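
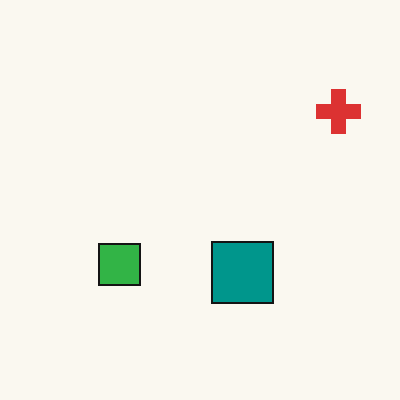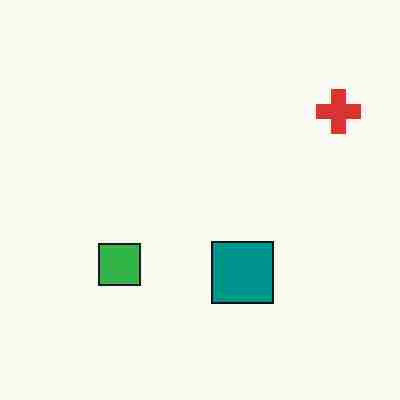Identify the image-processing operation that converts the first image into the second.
The image was degraded with heavy JPEG compression.

Blocky 8×8 compression artifacts appear around shape edges and the flat background shows ringing — characteristic JPEG degradation.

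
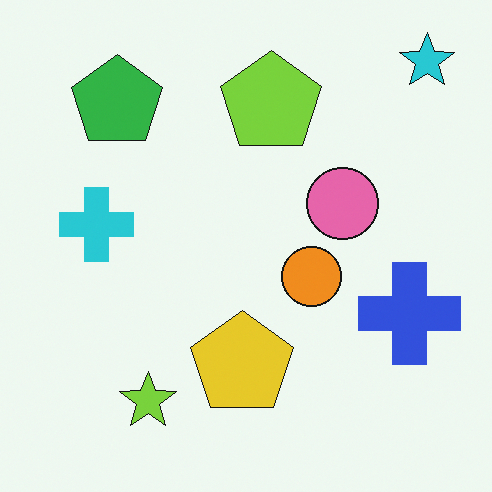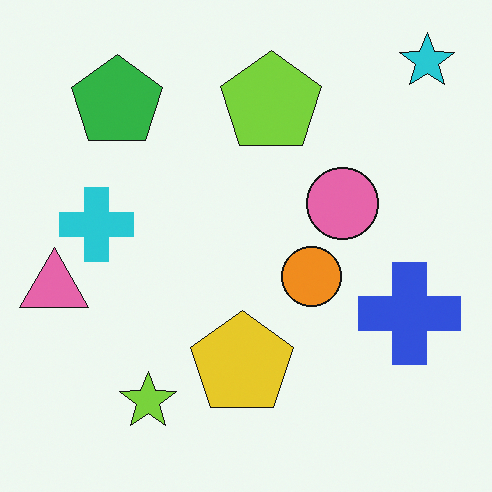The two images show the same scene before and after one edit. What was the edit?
The transformation is: overlaid with an additional pink triangle.

A pink triangle appears in the second image that is absent from the first.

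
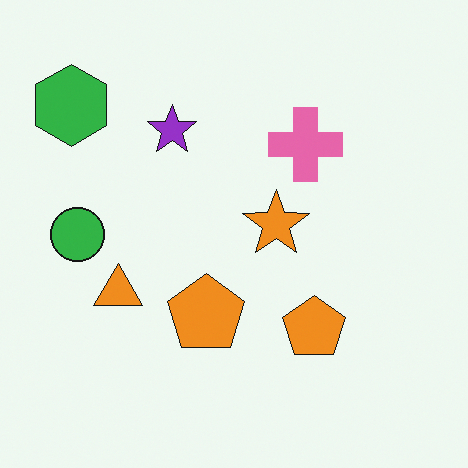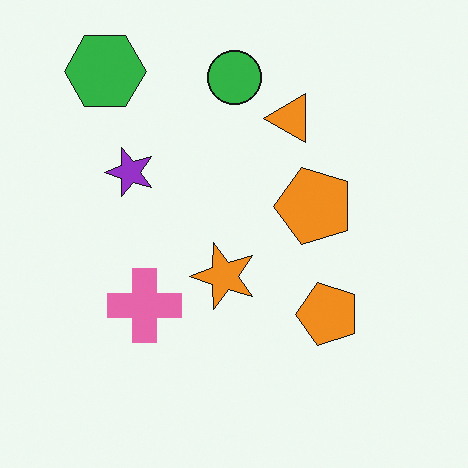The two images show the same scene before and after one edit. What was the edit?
This is the original image transposed (reflected across the top-left ↔ bottom-right diagonal).

Shapes have swapped their row and column positions — what was in the top-right is now in the bottom-left — a diagonal reflection.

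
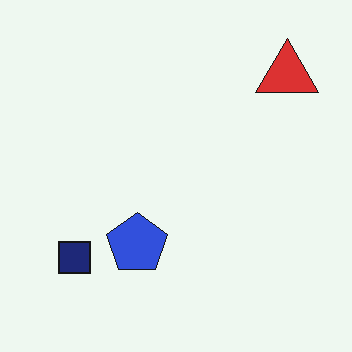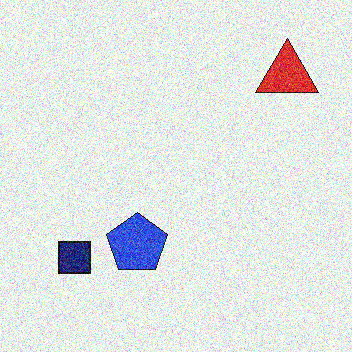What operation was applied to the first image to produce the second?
The transformation is: degraded with heavy additive noise.

Random speckle covers the whole image, including the flat background.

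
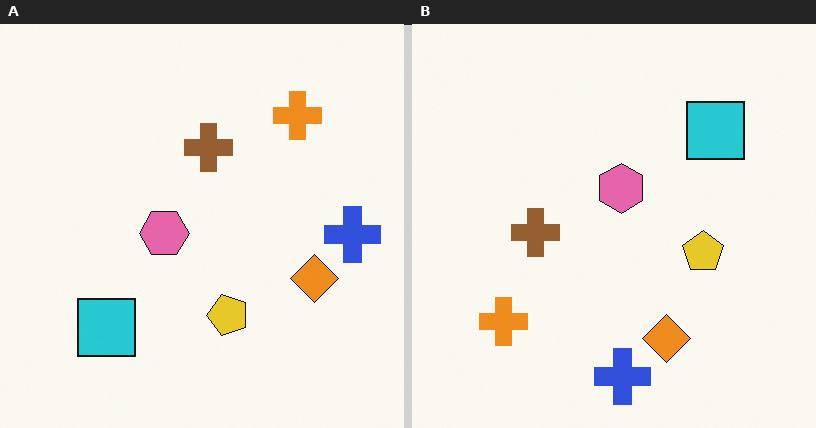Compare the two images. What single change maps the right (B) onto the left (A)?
The image was transposed (reflected across the top-left ↔ bottom-right diagonal).

Shapes have swapped their row and column positions — what was in the top-right is now in the bottom-left — a diagonal reflection.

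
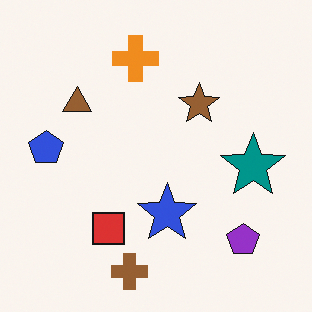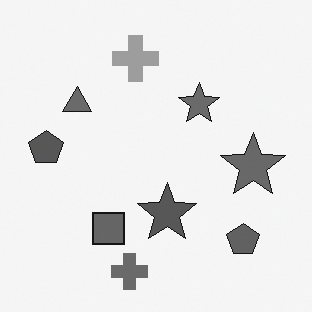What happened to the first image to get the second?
The transformation is: converted to grayscale.

All color is removed — every shape is now a shade of grey.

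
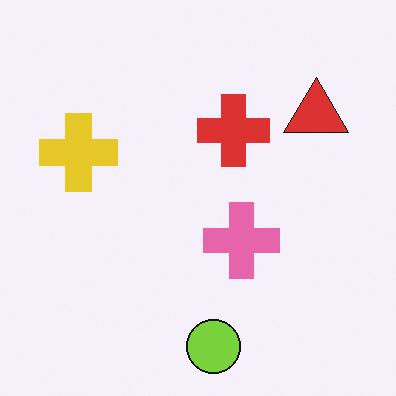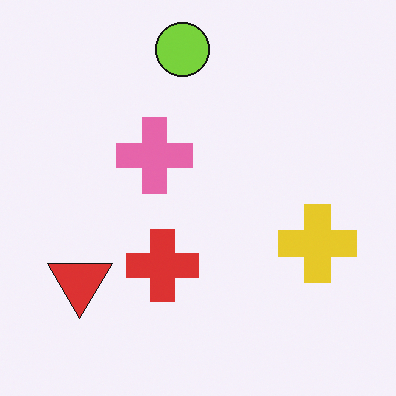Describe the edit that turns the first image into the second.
The second image is the first rotated 180°.

The lime circle sits in the bottom of the first image and the top of the second — consistent with a whole-image 180° rotation.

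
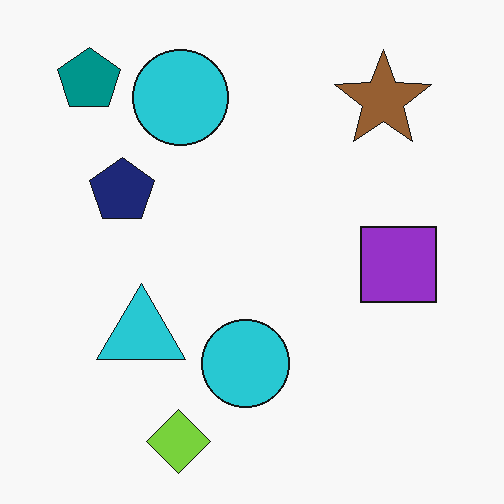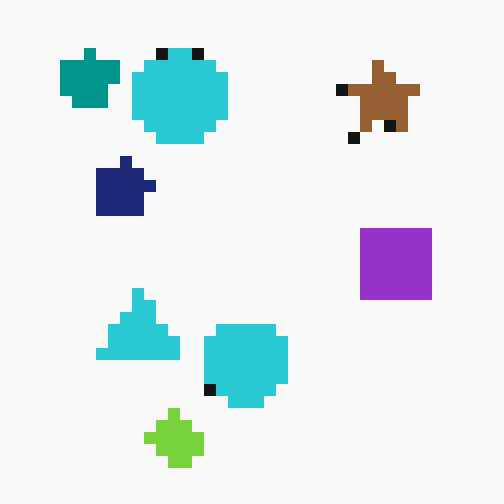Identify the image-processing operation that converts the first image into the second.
Heavily pixelated into large blocks.

Shapes are reduced to large square blocks; fine edges and outlines are lost — a downscale-then-upscale (mosaic) effect.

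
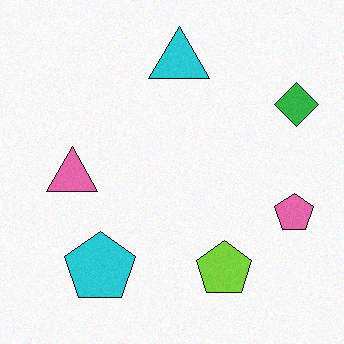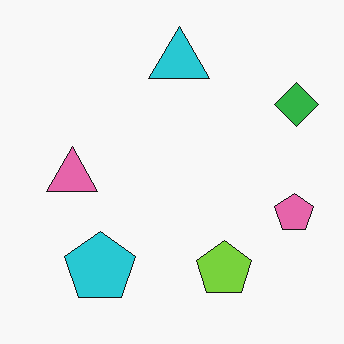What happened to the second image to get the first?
The image was degraded with light additive noise.

Random speckle covers the whole image, including the flat background.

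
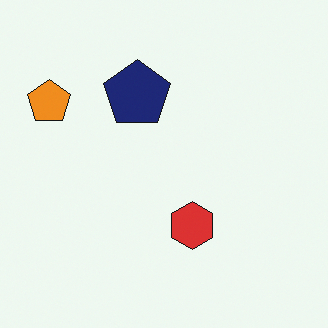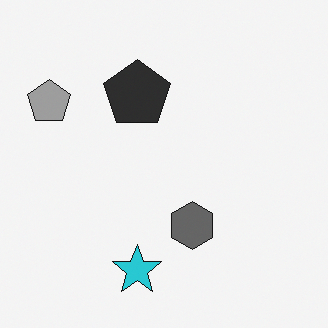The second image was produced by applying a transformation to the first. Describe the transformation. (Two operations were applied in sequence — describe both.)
It was converted to grayscale, then overlaid with an additional cyan star.

All color is removed — every shape is now a shade of grey. A cyan star appears in the second image that is absent from the first.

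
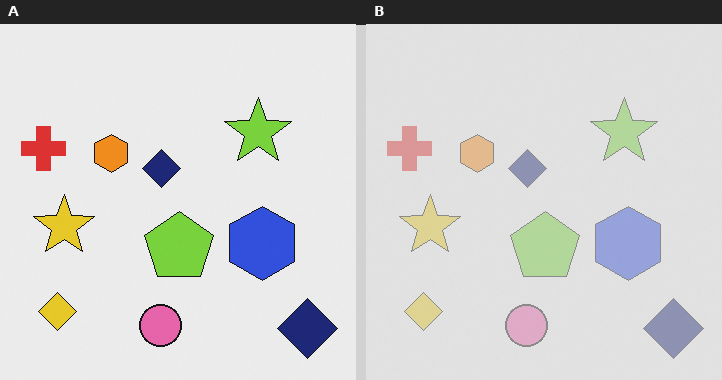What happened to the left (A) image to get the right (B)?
The transformation is: given much lower contrast.

Tones are pushed toward mid-grey across the whole image — a global contrast change.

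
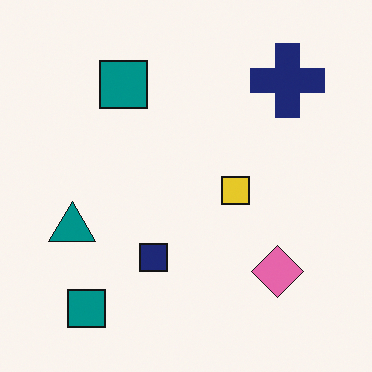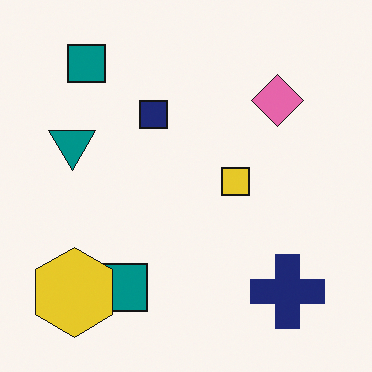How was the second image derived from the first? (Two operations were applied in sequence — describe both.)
The image was flipped vertically (top ↔ bottom), then overlaid with an additional yellow hexagon.

The navy cross is in the top-right of the first image and the bottom-right of the second — shapes on opposite sides of the horizontal midline have swapped in a mirror flip. A yellow hexagon appears in the second image that is absent from the first.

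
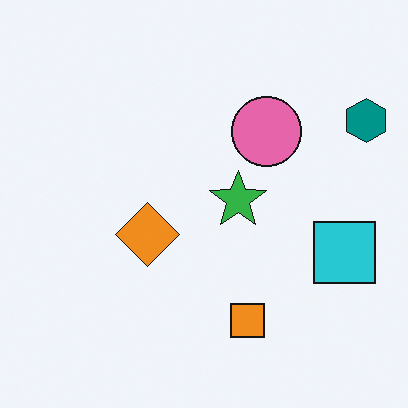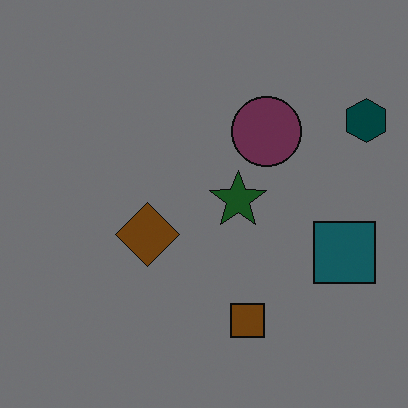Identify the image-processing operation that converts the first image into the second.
It was noticeably darkened.

Every pixel — background and shapes alike — is uniformly darkened.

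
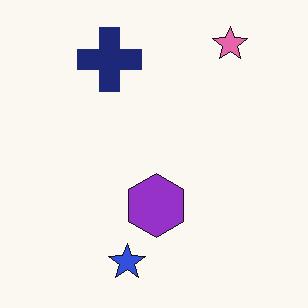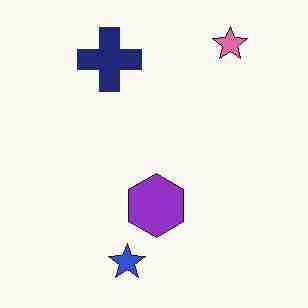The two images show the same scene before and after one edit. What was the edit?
The second image is the first degraded with heavy JPEG compression.

Blocky 8×8 compression artifacts appear around shape edges and the flat background shows ringing — characteristic JPEG degradation.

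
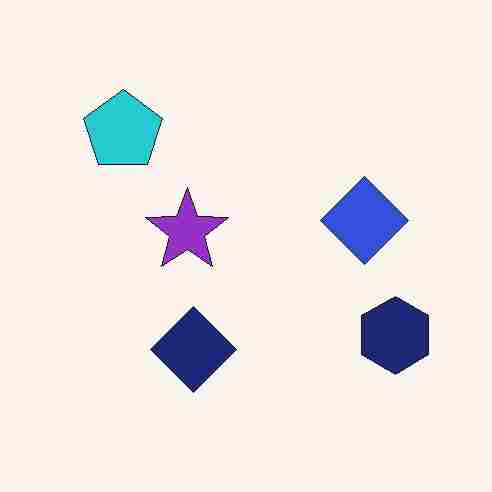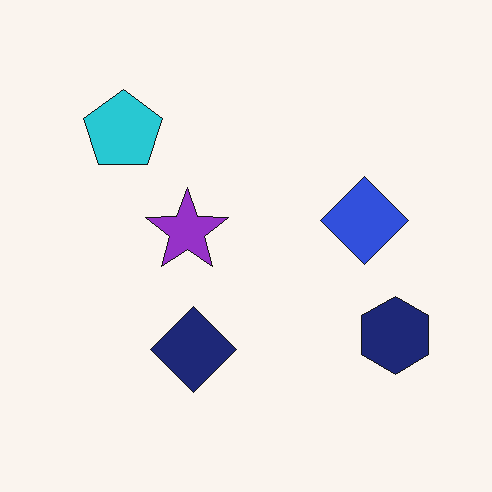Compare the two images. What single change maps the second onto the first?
The transformation is: heavily JPEG-compressed with obvious blocking artifacts.

Blocky 8×8 compression artifacts appear around shape edges and the flat background shows ringing — characteristic JPEG degradation.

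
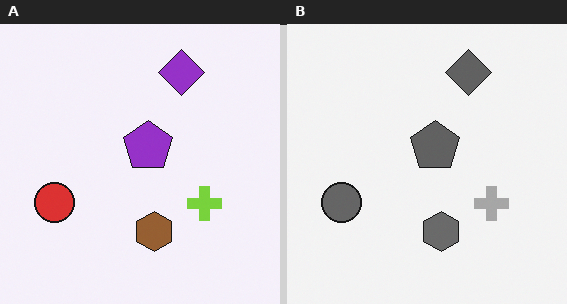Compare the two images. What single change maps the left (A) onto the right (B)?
This is the original image converted to grayscale.

All color is removed — every shape is now a shade of grey.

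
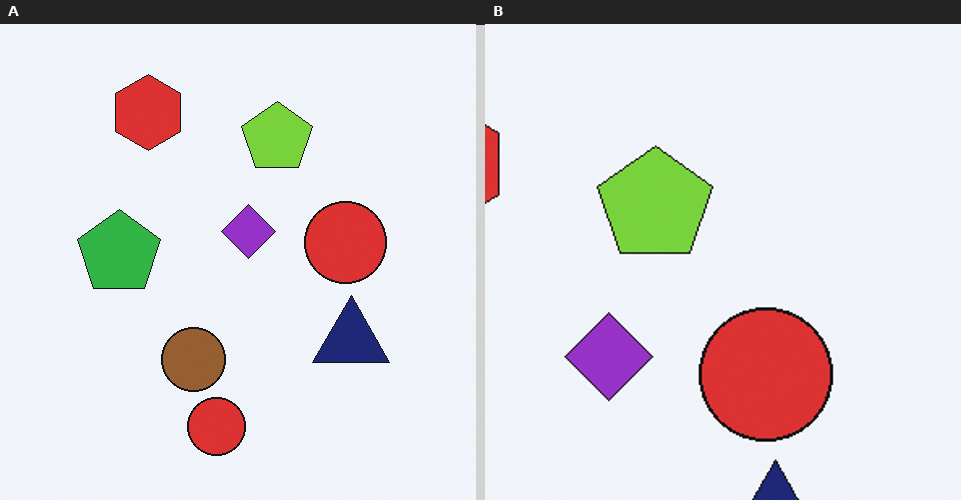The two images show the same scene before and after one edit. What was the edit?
The right (B) image is the left (A) cropped to a noticeably smaller region and rescaled.

The visible shapes are larger and the field of view is narrower; shapes near the original edges may be partly or wholly outside the frame — a crop-and-rescale.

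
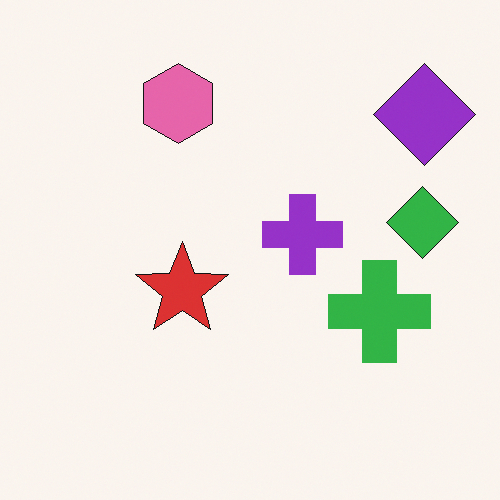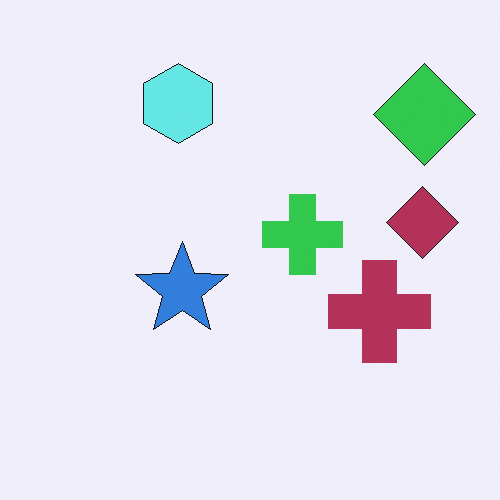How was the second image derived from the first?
This is the original image hue-shifted by a large amount.

Every shape's color has rotated by the same amount around the hue wheel — a uniform hue shift.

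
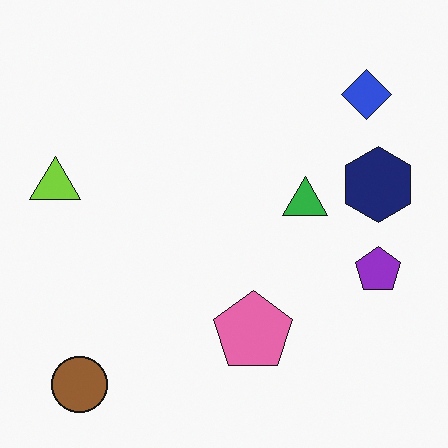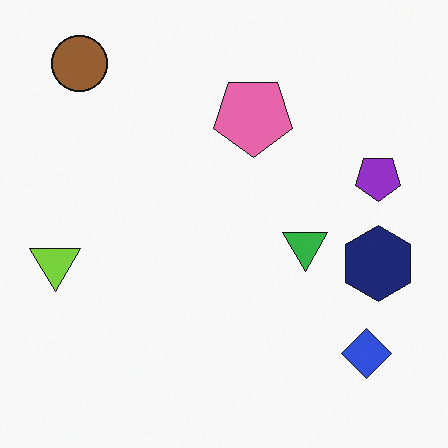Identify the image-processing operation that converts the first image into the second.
The transformation is: flipped vertically (top ↔ bottom).

The brown circle is in the bottom-left of the first image and the top-left of the second — shapes on opposite sides of the horizontal midline have swapped in a mirror flip.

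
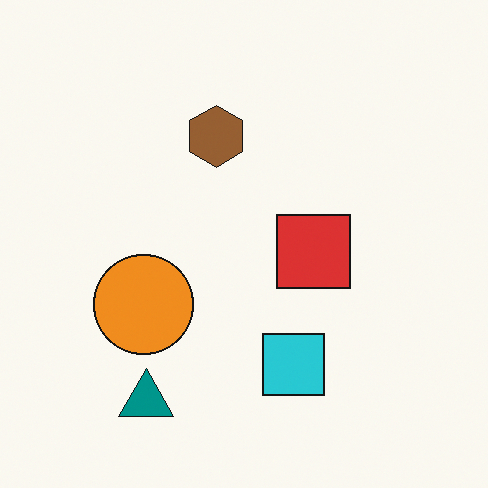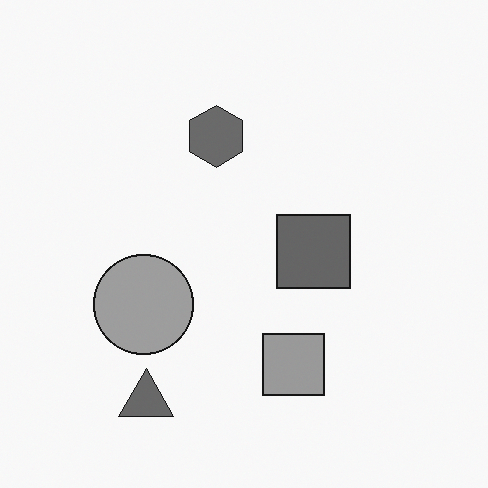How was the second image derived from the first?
It was converted to grayscale.

All color is removed — every shape is now a shade of grey.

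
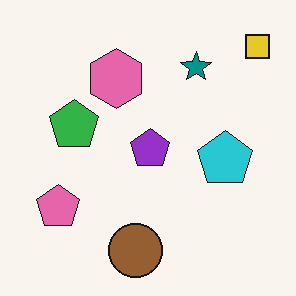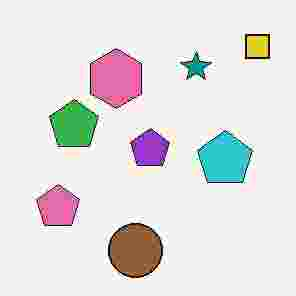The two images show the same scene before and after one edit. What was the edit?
The transformation is: heavily JPEG-compressed with obvious blocking artifacts.

Blocky 8×8 compression artifacts appear around shape edges and the flat background shows ringing — characteristic JPEG degradation.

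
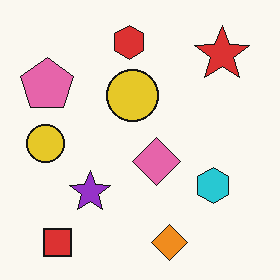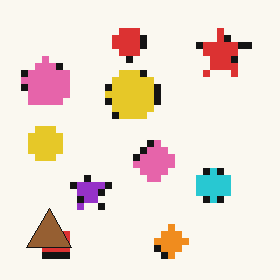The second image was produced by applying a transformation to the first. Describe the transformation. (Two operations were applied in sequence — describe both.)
This is the original image pixelated into visible square blocks, then overlaid with an additional brown triangle.

Shapes are reduced to large square blocks; fine edges and outlines are lost — a downscale-then-upscale (mosaic) effect. A brown triangle appears in the second image that is absent from the first.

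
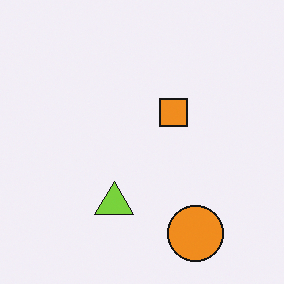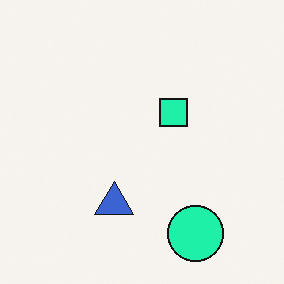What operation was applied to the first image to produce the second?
This is the original image hue-shifted through roughly a third of the color wheel.

Every shape's color has rotated by the same amount around the hue wheel — a uniform hue shift.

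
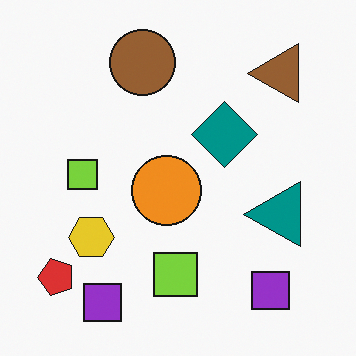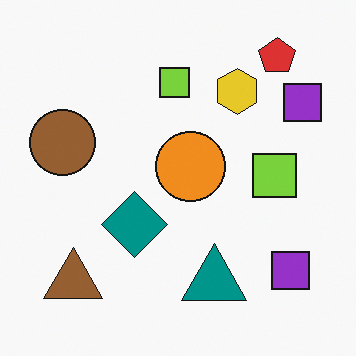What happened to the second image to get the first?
The image was transposed (reflected across the top-left ↔ bottom-right diagonal).

Shapes have swapped their row and column positions — what was in the top-right is now in the bottom-left — a diagonal reflection.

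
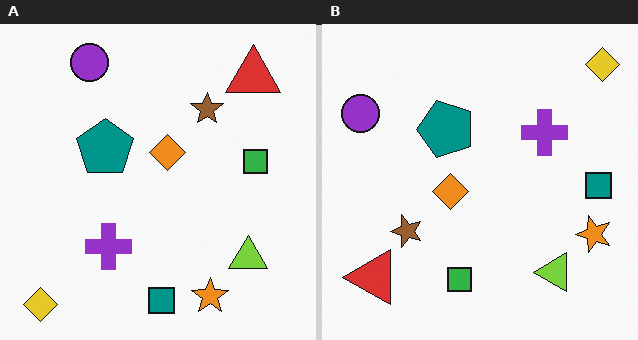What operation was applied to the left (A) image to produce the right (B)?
This is the original image transposed (reflected across the top-left ↔ bottom-right diagonal).

Shapes have swapped their row and column positions — what was in the top-right is now in the bottom-left — a diagonal reflection.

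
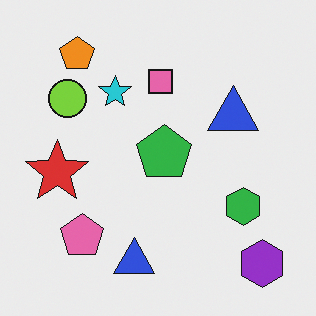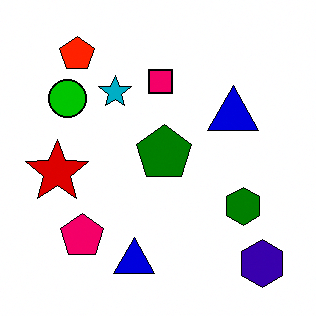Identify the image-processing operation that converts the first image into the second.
The second image is the first given much higher contrast.

Tones are pushed away from mid-grey across the whole image — a global contrast change.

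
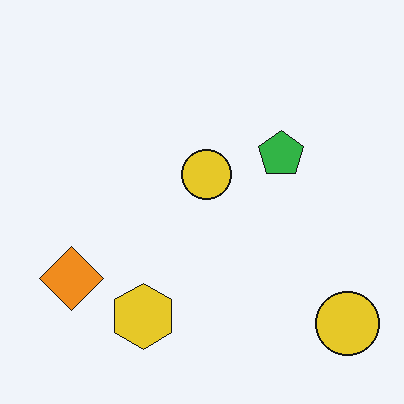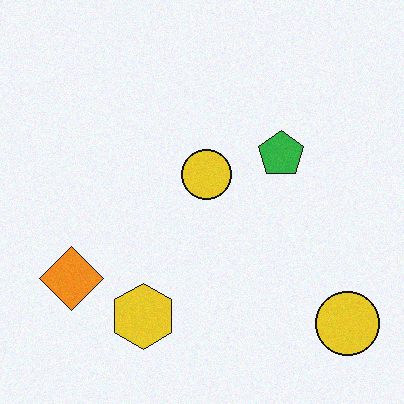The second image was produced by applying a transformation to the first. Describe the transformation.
Degraded with subtle gaussian noise.

Random speckle covers the whole image, including the flat background.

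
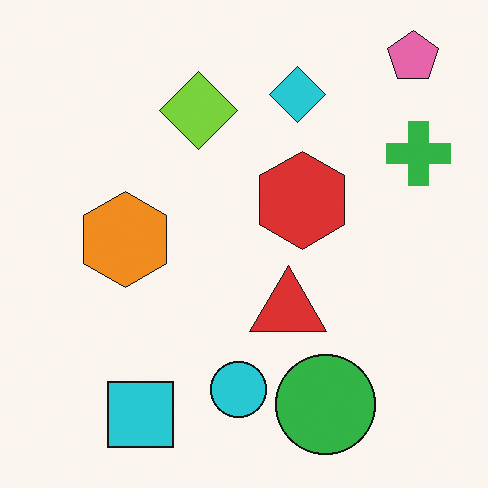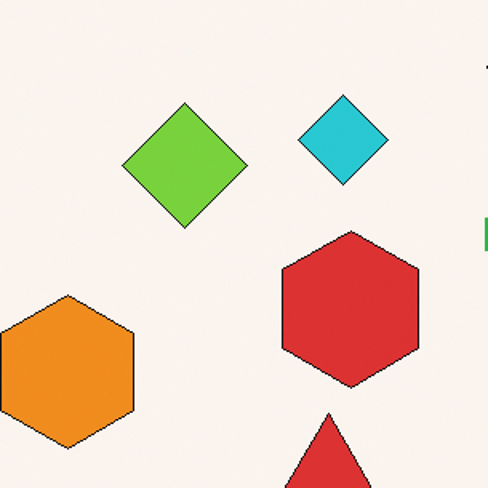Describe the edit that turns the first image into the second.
The transformation is: cropped slightly and scaled back up.

The visible shapes are larger and the field of view is narrower; shapes near the original edges may be partly or wholly outside the frame — a crop-and-rescale.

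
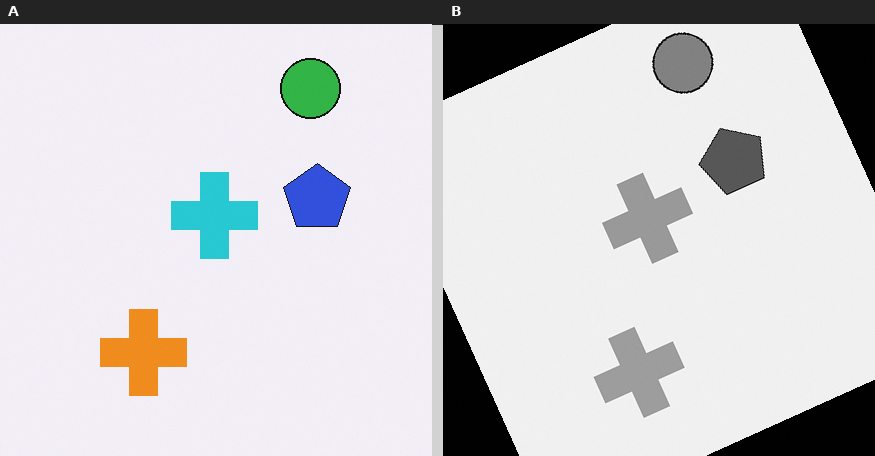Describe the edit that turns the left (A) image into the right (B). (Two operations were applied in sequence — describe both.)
The right (B) image is the left (A) converted to grayscale, then rotated counter-clockwise by a clearly visible amount.

All color is removed — every shape is now a shade of grey. Every shape is tilted by the same angle and the image corners show triangular fill wedges — a whole-image rotation by a non-right angle.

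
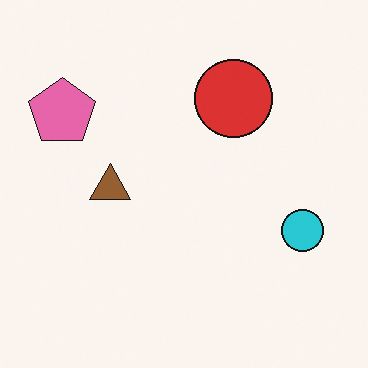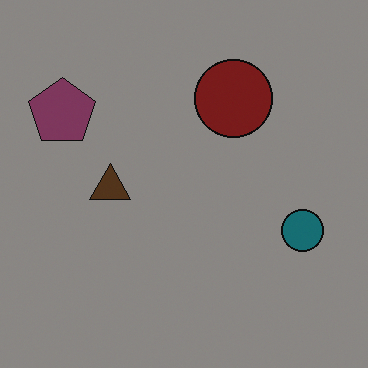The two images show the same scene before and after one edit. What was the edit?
The image was noticeably darkened.

Every pixel — background and shapes alike — is uniformly darkened.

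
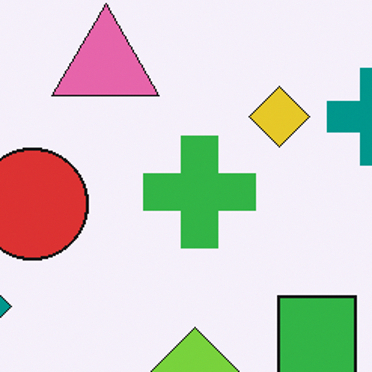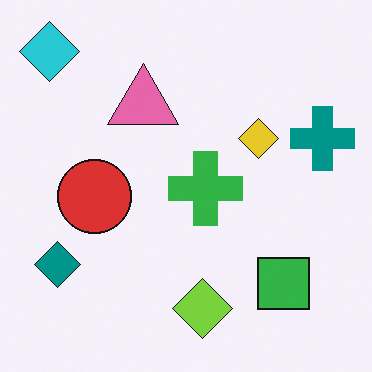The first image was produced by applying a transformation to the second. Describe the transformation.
The first image is the second cropped to a modestly smaller region and rescaled.

The visible shapes are larger and the field of view is narrower; shapes near the original edges may be partly or wholly outside the frame — a crop-and-rescale.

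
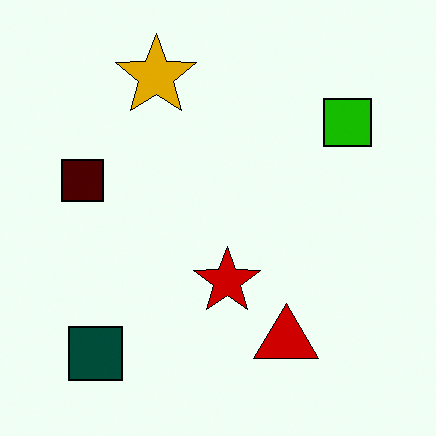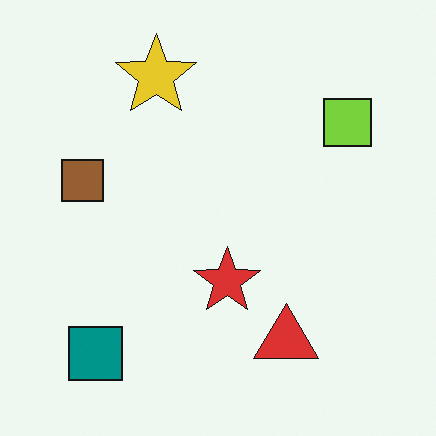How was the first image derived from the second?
The transformation is: given much higher contrast.

Tones are pushed away from mid-grey across the whole image — a global contrast change.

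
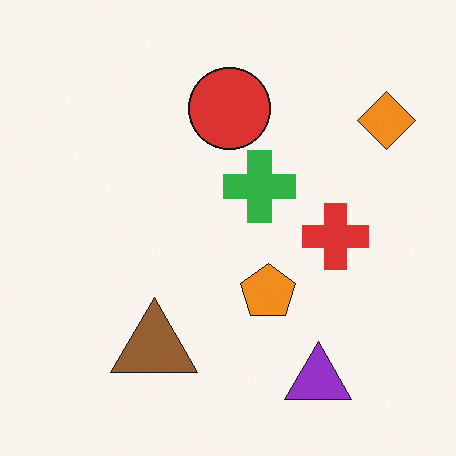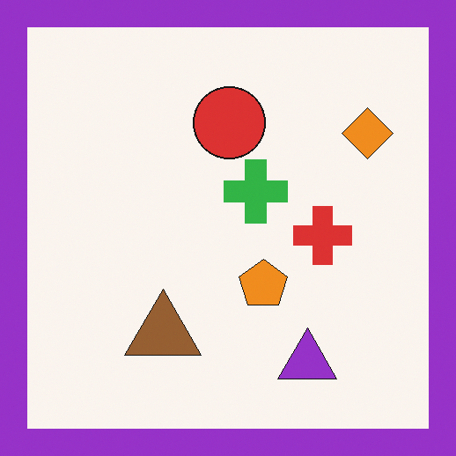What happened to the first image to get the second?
The image was framed with a purple border.

A solid purple frame runs around the edge of the second image, with the content slightly shrunk inside it.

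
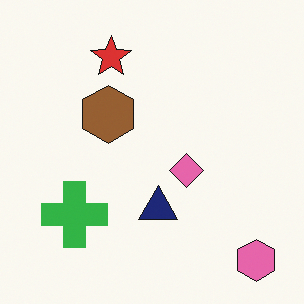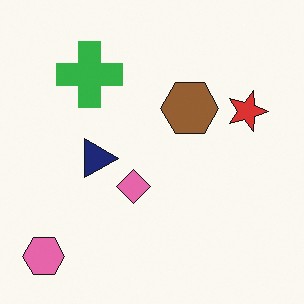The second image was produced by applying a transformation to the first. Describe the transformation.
It was rotated 90° clockwise.

The pink hexagon sits in the bottom-right of the first image and the bottom-left of the second — consistent with a whole-image 90° clockwise rotation.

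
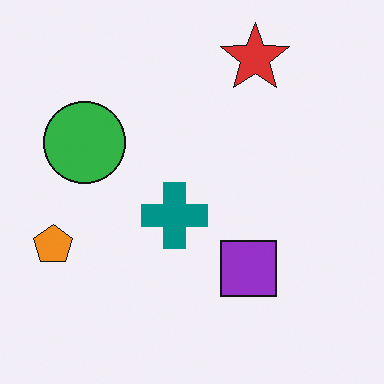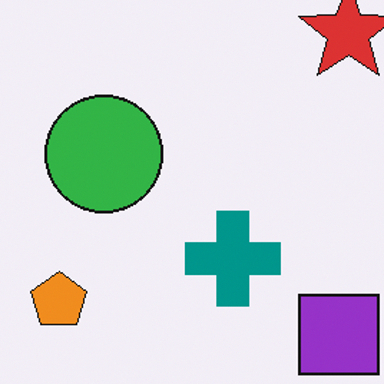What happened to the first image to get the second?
Cropped slightly and scaled back up.

The visible shapes are larger and the field of view is narrower; shapes near the original edges may be partly or wholly outside the frame — a crop-and-rescale.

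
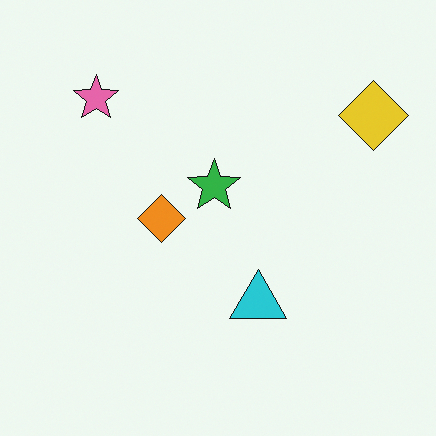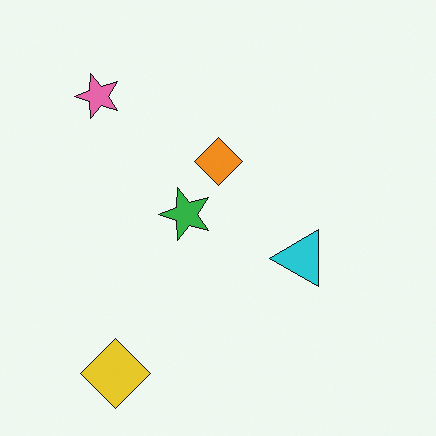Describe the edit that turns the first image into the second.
The image was transposed (reflected across the top-left ↔ bottom-right diagonal).

Shapes have swapped their row and column positions — what was in the top-right is now in the bottom-left — a diagonal reflection.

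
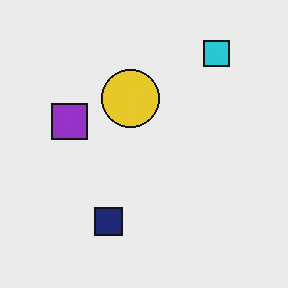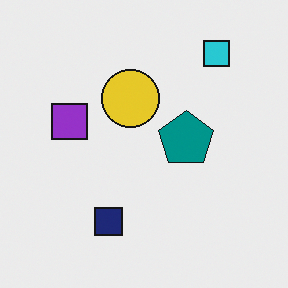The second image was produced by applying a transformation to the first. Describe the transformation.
The image was overlaid with an additional teal pentagon.

A teal pentagon appears in the second image that is absent from the first.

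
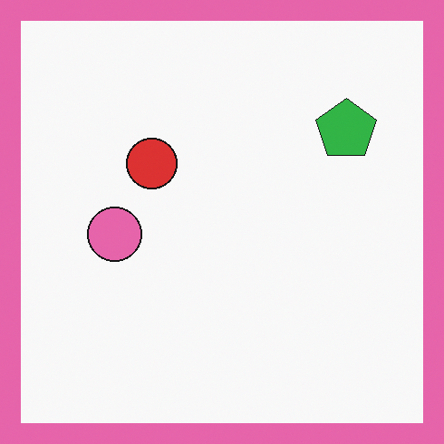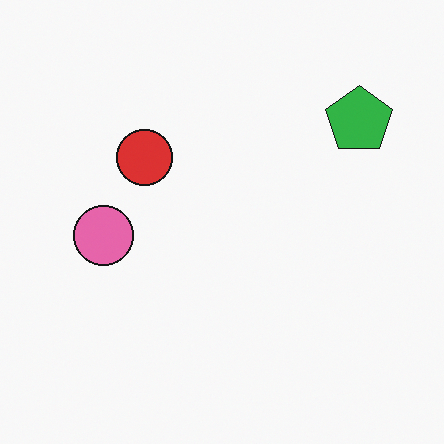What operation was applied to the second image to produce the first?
The image was framed with a pink border.

A solid pink frame runs around the edge of the first image, with the content slightly shrunk inside it.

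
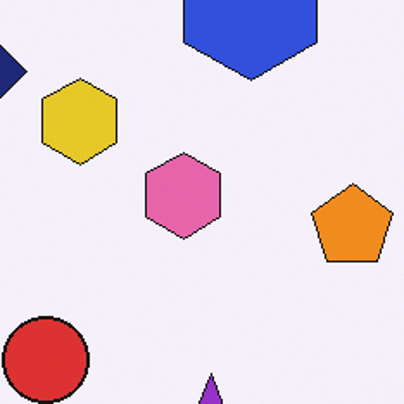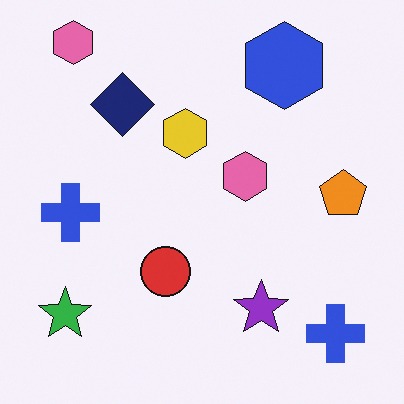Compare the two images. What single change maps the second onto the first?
The transformation is: cropped to a noticeably smaller region and rescaled.

The visible shapes are larger and the field of view is narrower; shapes near the original edges may be partly or wholly outside the frame — a crop-and-rescale.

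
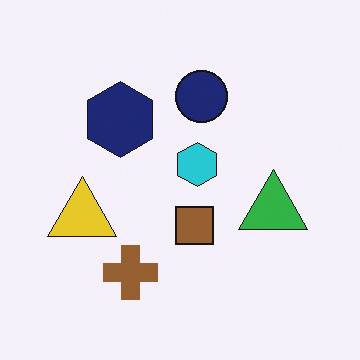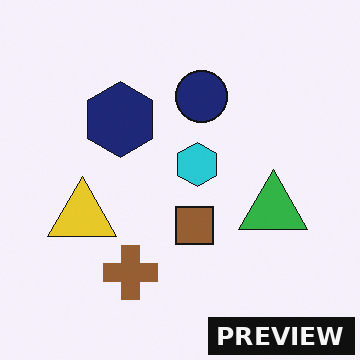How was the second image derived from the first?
This is the original image watermarked with the text "PREVIEW" in the lower-right corner.

A dark label reading "PREVIEW" appears in the lower-right corner.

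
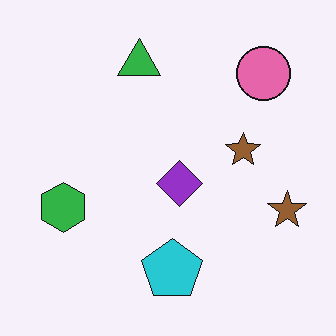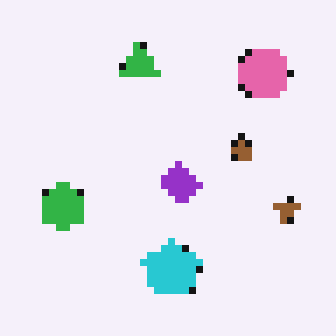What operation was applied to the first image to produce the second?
It was pixelated into visible square blocks.

Shapes are reduced to large square blocks; fine edges and outlines are lost — a downscale-then-upscale (mosaic) effect.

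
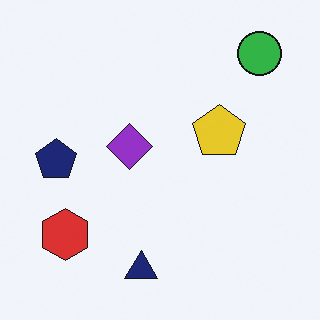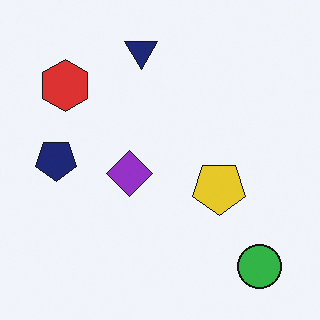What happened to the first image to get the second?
Flipped vertically (top ↔ bottom).

The navy triangle is in the bottom of the first image and the top of the second — shapes on opposite sides of the horizontal midline have swapped in a mirror flip.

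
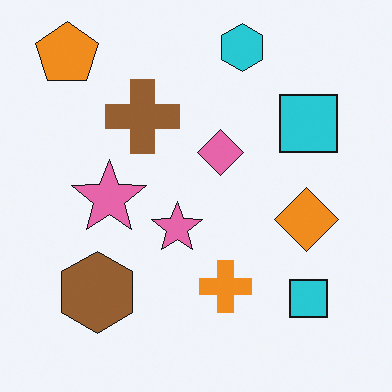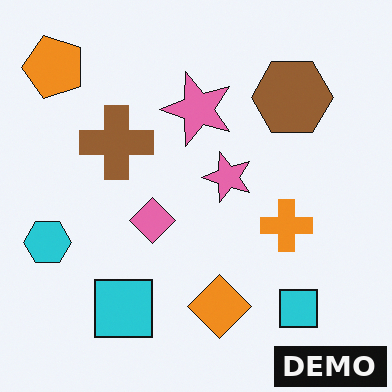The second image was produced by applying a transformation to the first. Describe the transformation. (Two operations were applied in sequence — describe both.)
The second image is the first transposed (reflected across the top-left ↔ bottom-right diagonal), then watermarked with the text "DEMO" in the lower-right corner.

Shapes have swapped their row and column positions — what was in the top-right is now in the bottom-left — a diagonal reflection. A dark label reading "DEMO" appears in the lower-right corner.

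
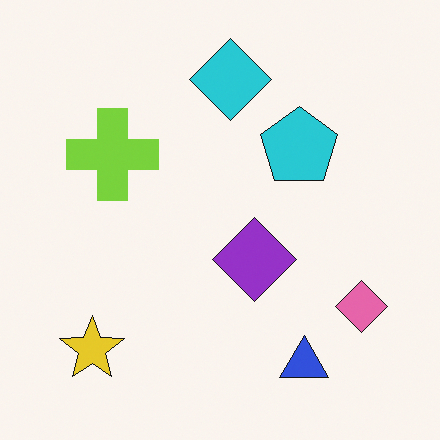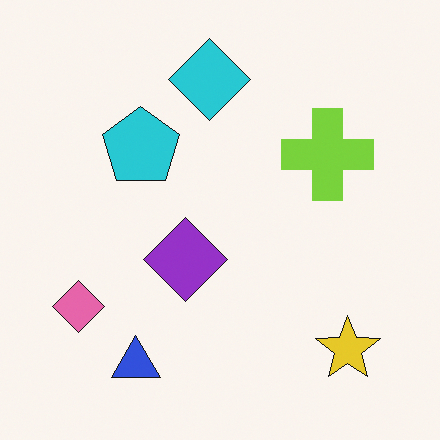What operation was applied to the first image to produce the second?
Flipped horizontally (left ↔ right).

The pink diamond is in the bottom-right of the first image and the bottom-left of the second — shapes on opposite sides of the vertical midline have swapped in a mirror flip.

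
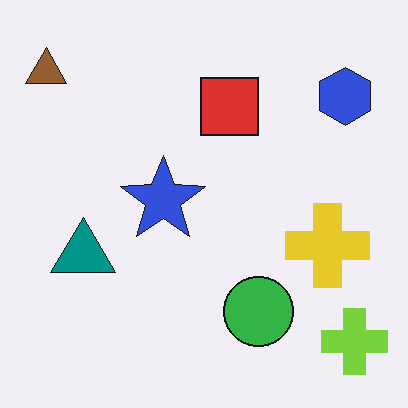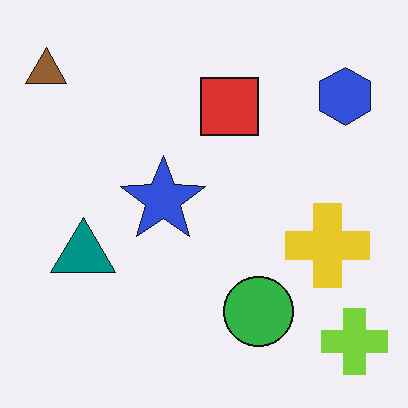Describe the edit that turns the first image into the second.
The second image is the first given moderate JPEG compression.

Blocky 8×8 compression artifacts appear around shape edges and the flat background shows ringing — characteristic JPEG degradation.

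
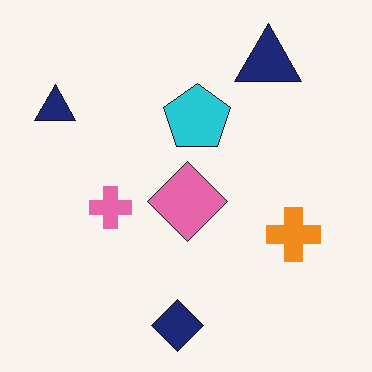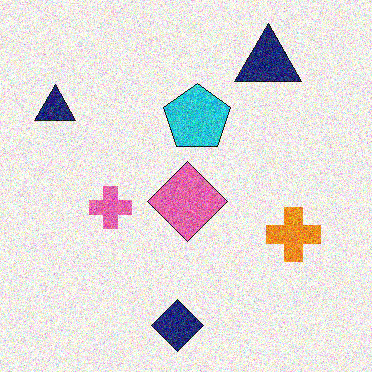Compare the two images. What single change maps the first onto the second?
This is the original image degraded with strong gaussian noise.

Random speckle covers the whole image, including the flat background.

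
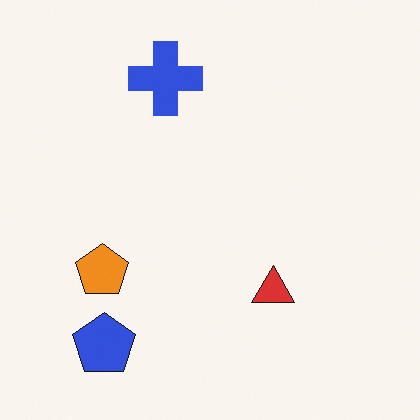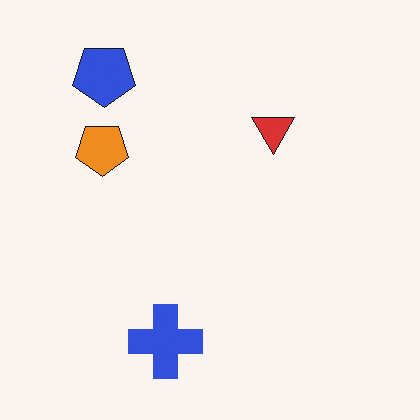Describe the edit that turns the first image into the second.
Flipped vertically (top ↔ bottom).

The blue pentagon is in the bottom-left of the first image and the top-left of the second — shapes on opposite sides of the horizontal midline have swapped in a mirror flip.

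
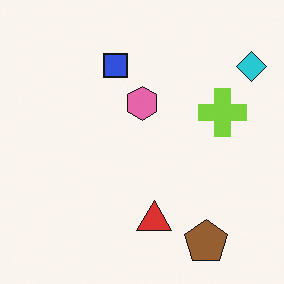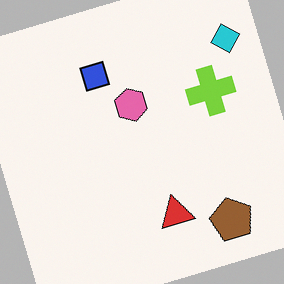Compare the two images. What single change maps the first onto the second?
It was rotated counter-clockwise by a moderate amount.

Every shape is tilted by the same angle and the image corners show triangular fill wedges — a whole-image rotation by a non-right angle.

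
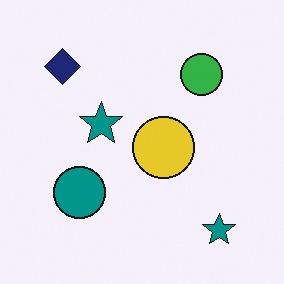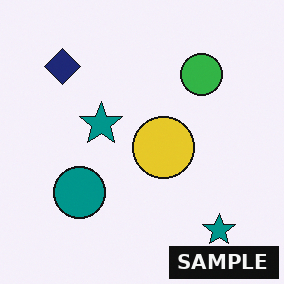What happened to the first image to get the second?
The image was watermarked with the text "SAMPLE" in the lower-right corner.

A dark label reading "SAMPLE" appears in the lower-right corner.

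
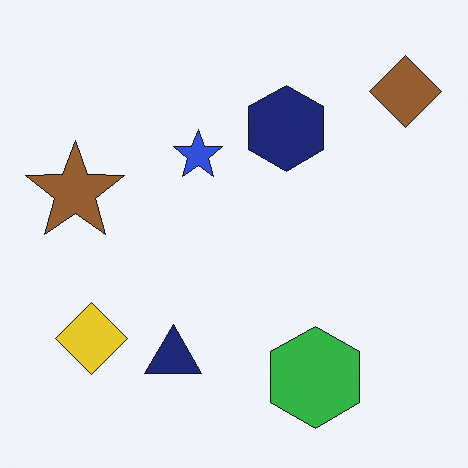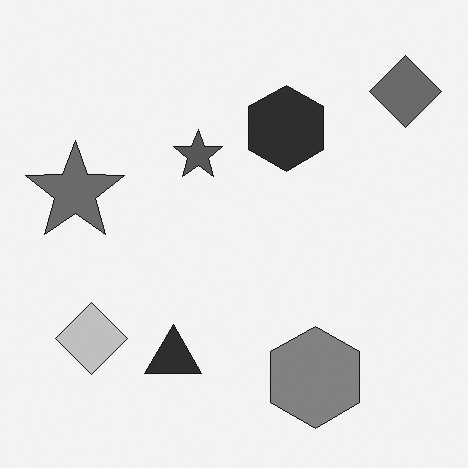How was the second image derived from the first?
Converted to grayscale.

All color is removed — every shape is now a shade of grey.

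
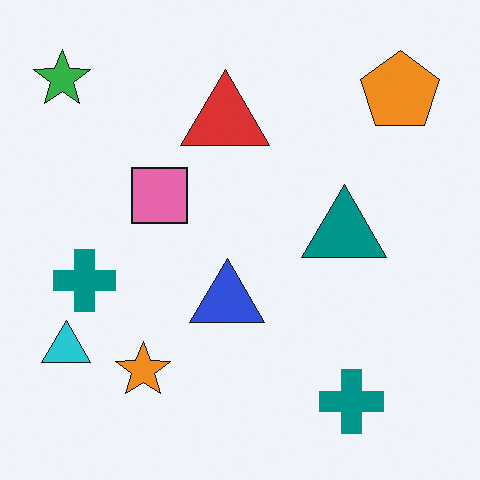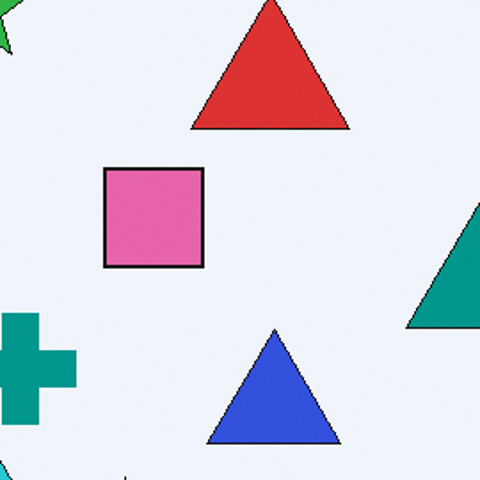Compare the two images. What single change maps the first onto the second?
The image was cropped to a noticeably smaller region and rescaled.

The visible shapes are larger and the field of view is narrower; shapes near the original edges may be partly or wholly outside the frame — a crop-and-rescale.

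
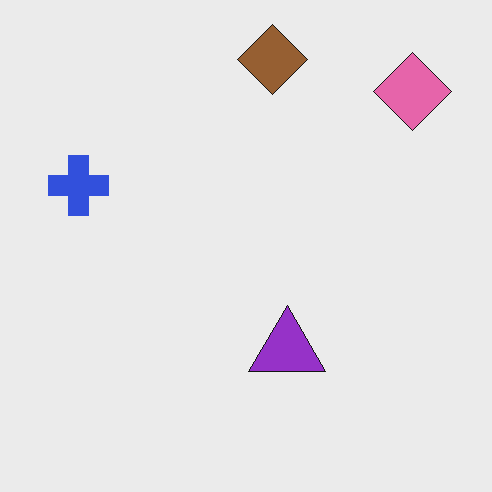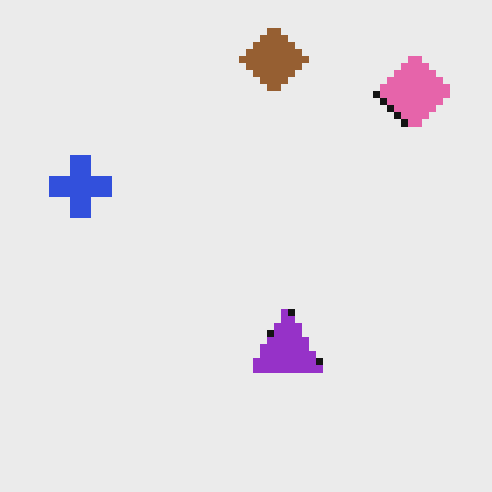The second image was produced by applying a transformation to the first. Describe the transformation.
The image was moderately pixelated.

Shapes are reduced to large square blocks; fine edges and outlines are lost — a downscale-then-upscale (mosaic) effect.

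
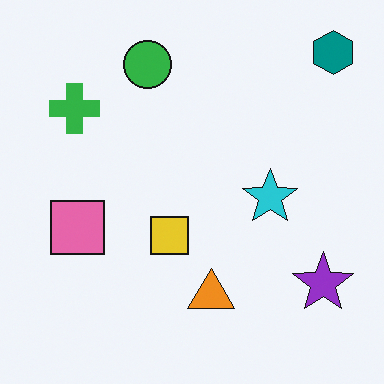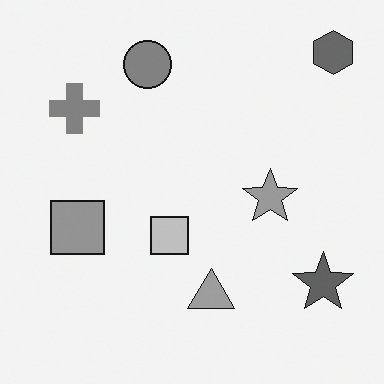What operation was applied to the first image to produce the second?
The transformation is: converted to grayscale.

All color is removed — every shape is now a shade of grey.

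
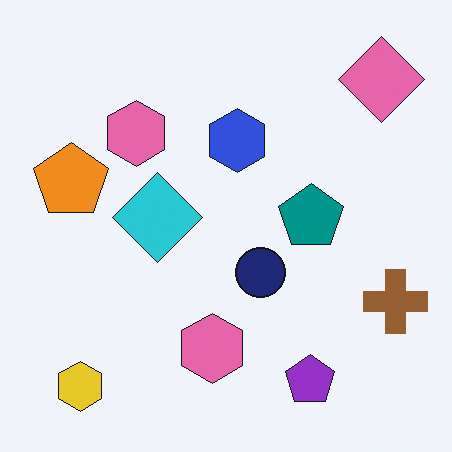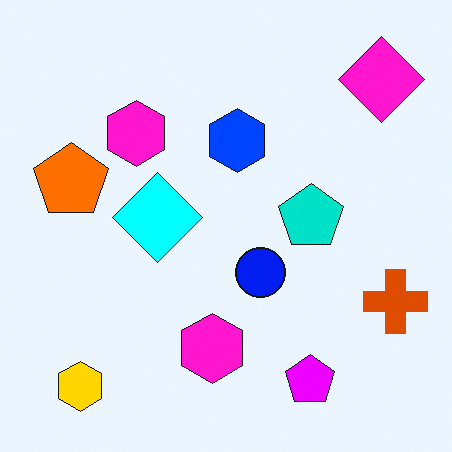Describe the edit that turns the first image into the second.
Heavily oversaturated.

All colors are more vivid — a global saturation change.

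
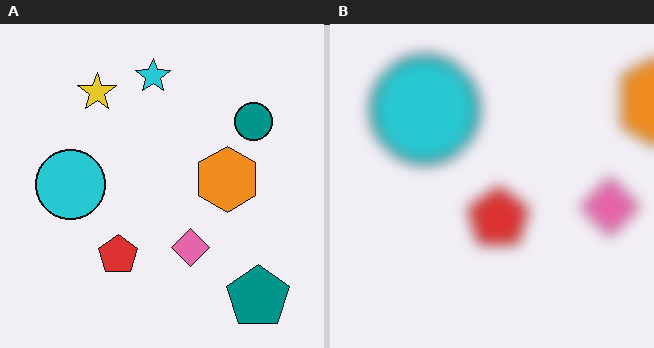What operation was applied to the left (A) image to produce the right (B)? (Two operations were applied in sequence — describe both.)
Cropped slightly and scaled back up, then heavily blurred.

The visible shapes are larger and the field of view is narrower; shapes near the original edges may be partly or wholly outside the frame — a crop-and-rescale. Shape edges and outlines are uniformly softened across the whole image.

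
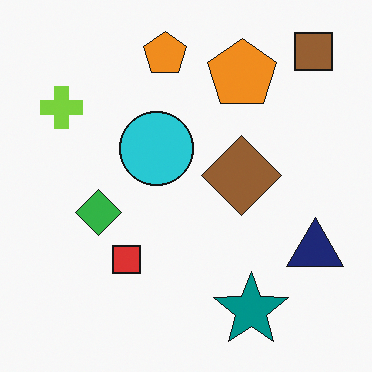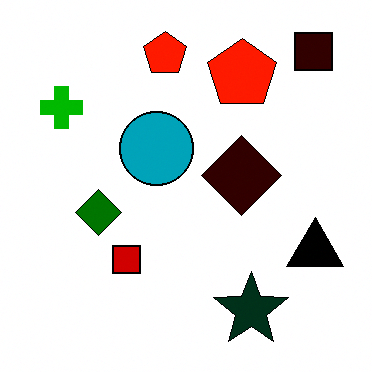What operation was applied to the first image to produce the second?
The image was boosted in contrast.

Tones are pushed away from mid-grey across the whole image — a global contrast change.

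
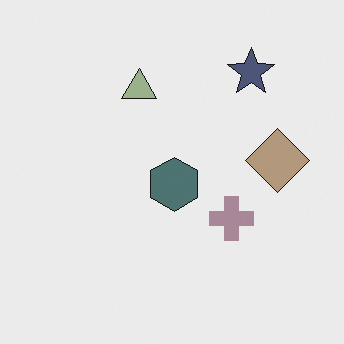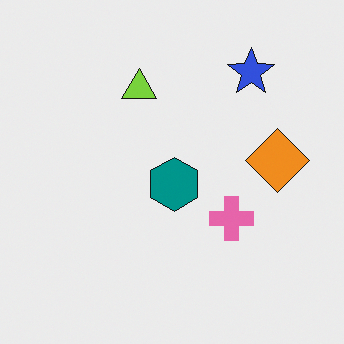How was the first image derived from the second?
This is the original image made much more muted (saturation change).

All colors are more muted and greyish — a global saturation change.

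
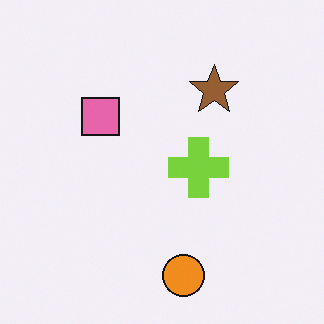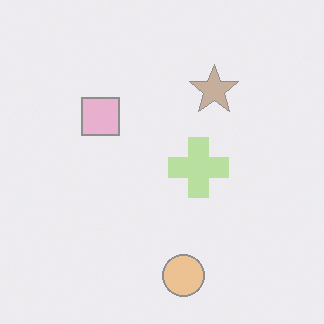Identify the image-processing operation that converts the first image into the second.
This is the original image washed out (contrast reduced).

Tones are pushed toward mid-grey across the whole image — a global contrast change.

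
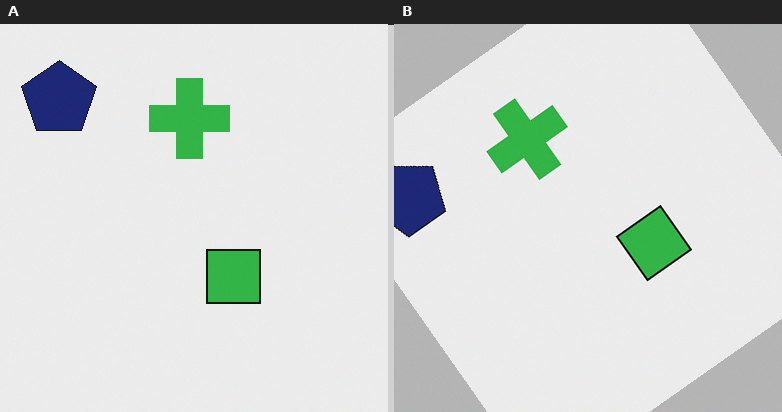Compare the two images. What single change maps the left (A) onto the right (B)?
The image was rotated counter-clockwise by a large amount — several tens of degrees.

Every shape is tilted by the same angle and the image corners show triangular fill wedges — a whole-image rotation by a non-right angle.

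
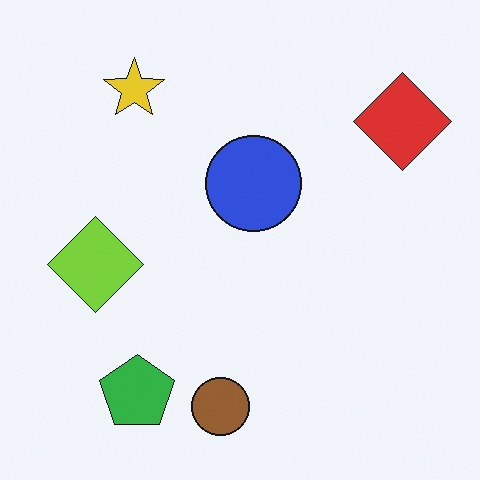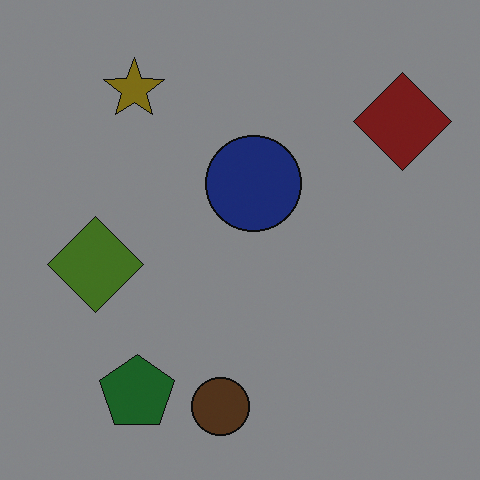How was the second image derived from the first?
Noticeably darkened.

Every pixel — background and shapes alike — is uniformly darkened.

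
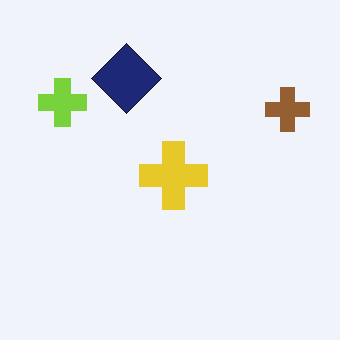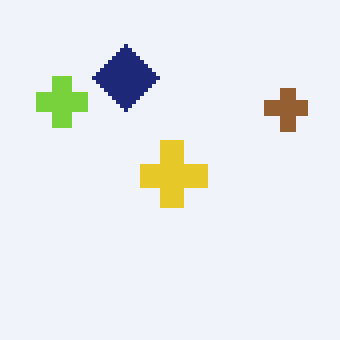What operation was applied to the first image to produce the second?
This is the original image mildly pixelated.

Shapes are reduced to large square blocks; fine edges and outlines are lost — a downscale-then-upscale (mosaic) effect.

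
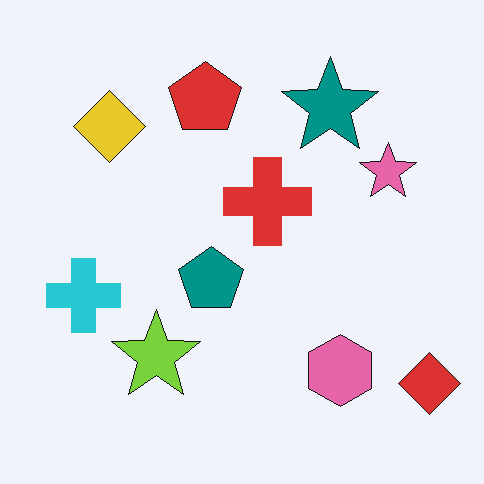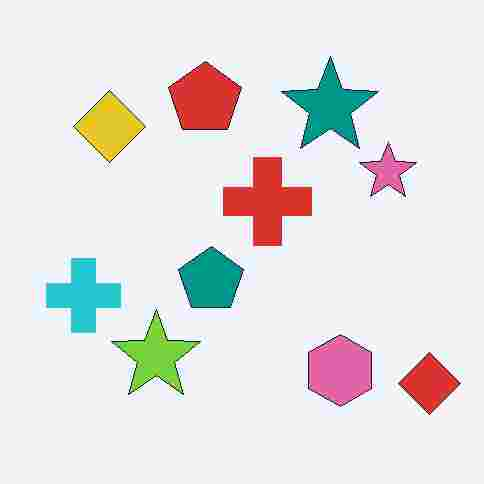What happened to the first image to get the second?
This is the original image degraded with heavy JPEG compression.

Blocky 8×8 compression artifacts appear around shape edges and the flat background shows ringing — characteristic JPEG degradation.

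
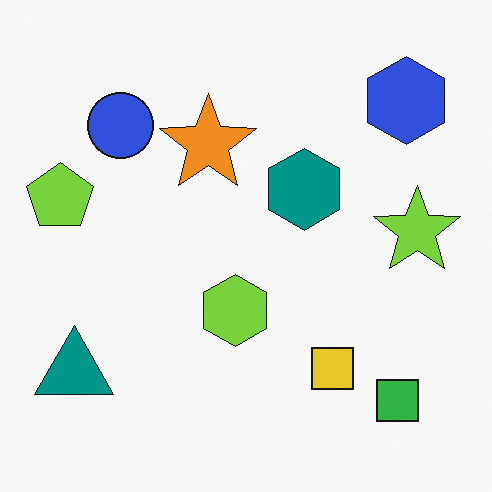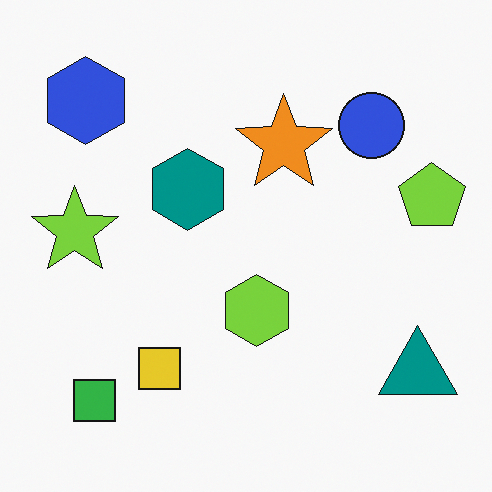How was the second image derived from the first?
It was flipped horizontally (left ↔ right).

The lime pentagon is in the left of the first image and the right of the second — shapes on opposite sides of the vertical midline have swapped in a mirror flip.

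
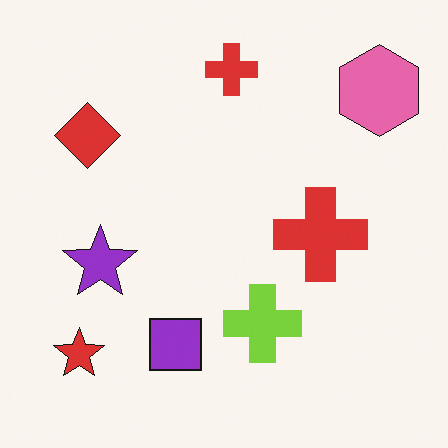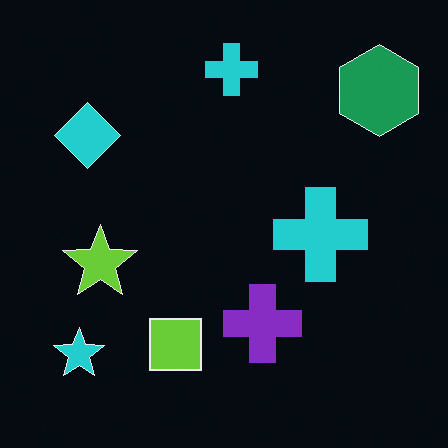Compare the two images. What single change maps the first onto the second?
This is the original image color-inverted (negative).

The light background has become dark and every shape's color is its complement — a photographic negative.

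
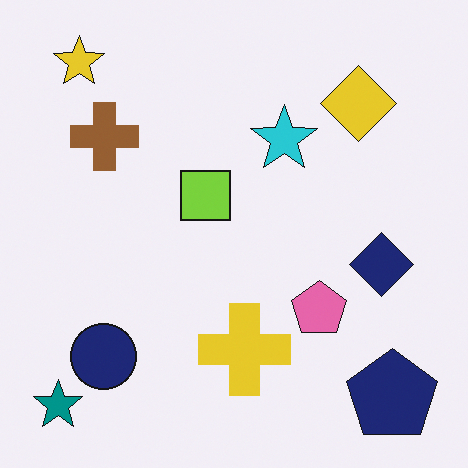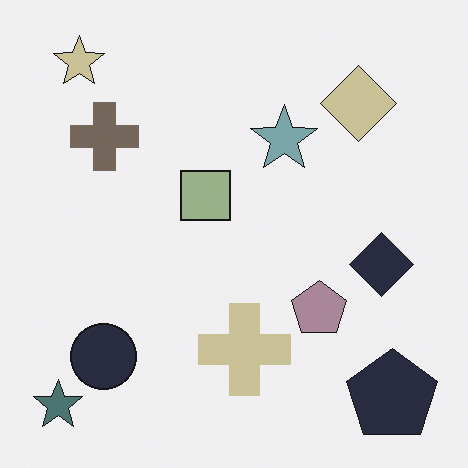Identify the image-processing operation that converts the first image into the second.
It was heavily desaturated.

All colors are more muted and greyish — a global saturation change.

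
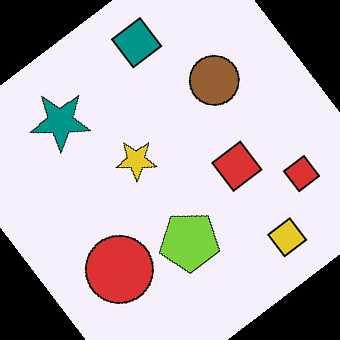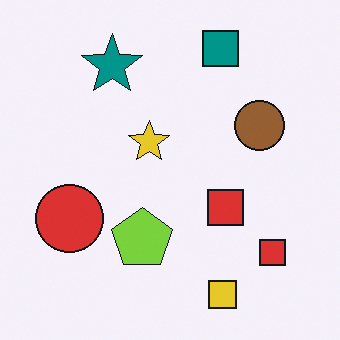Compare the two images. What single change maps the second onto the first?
It was rotated counter-clockwise by a large amount — several tens of degrees.

Every shape is tilted by the same angle and the image corners show triangular fill wedges — a whole-image rotation by a non-right angle.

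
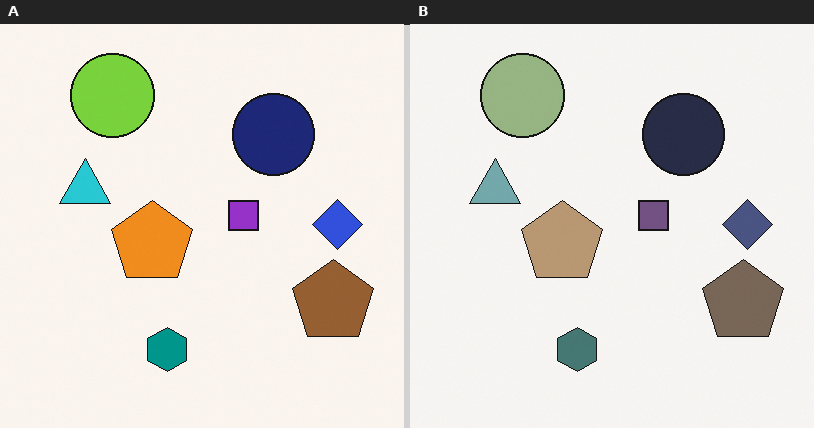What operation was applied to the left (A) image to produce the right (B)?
The right (B) image is the left (A) heavily desaturated.

All colors are more muted and greyish — a global saturation change.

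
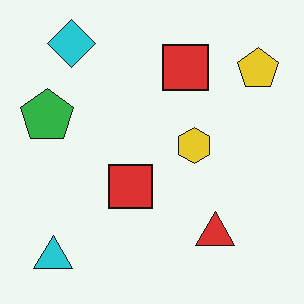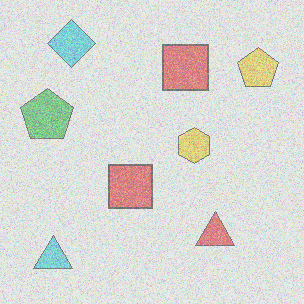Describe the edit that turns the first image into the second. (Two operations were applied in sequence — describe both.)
This is the original image degraded with strong gaussian noise, then given much lower contrast.

Random speckle covers the whole image, including the flat background. Tones are pushed toward mid-grey across the whole image — a global contrast change.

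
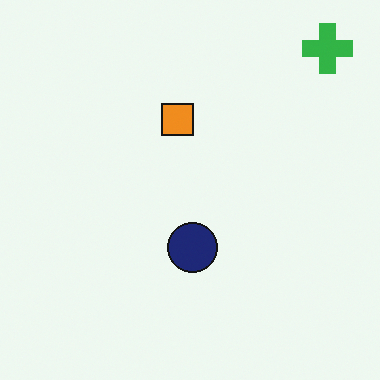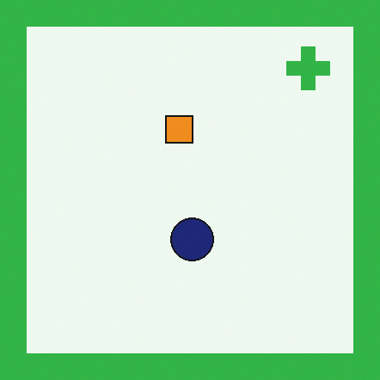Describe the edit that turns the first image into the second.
The second image is the first framed with a green border.

A solid green frame runs around the edge of the second image, with the content slightly shrunk inside it.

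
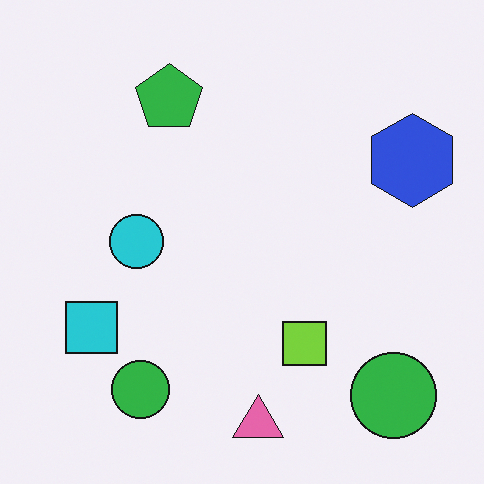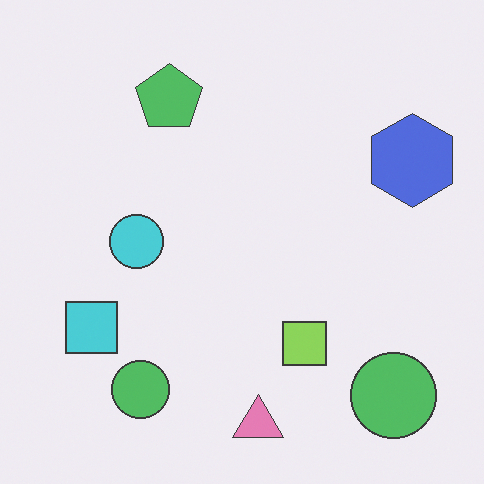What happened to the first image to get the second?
It was given slightly reduced contrast.

Tones are pushed toward mid-grey across the whole image — a global contrast change.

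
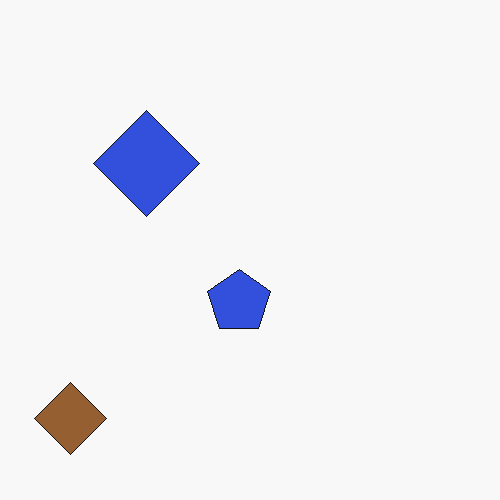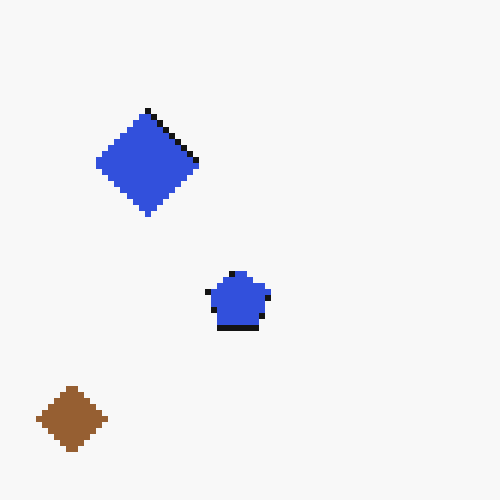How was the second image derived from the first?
The transformation is: pixelated into visible square blocks.

Shapes are reduced to large square blocks; fine edges and outlines are lost — a downscale-then-upscale (mosaic) effect.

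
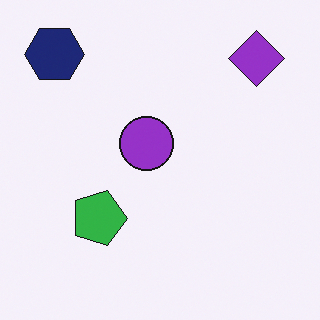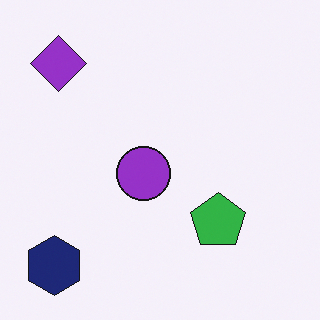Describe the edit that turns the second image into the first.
The transformation is: rotated 90° clockwise.

The navy hexagon sits in the bottom-left of the second image and the top-left of the first — consistent with a whole-image 90° clockwise rotation.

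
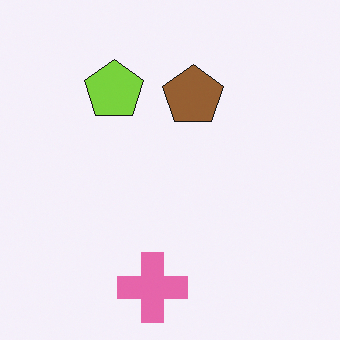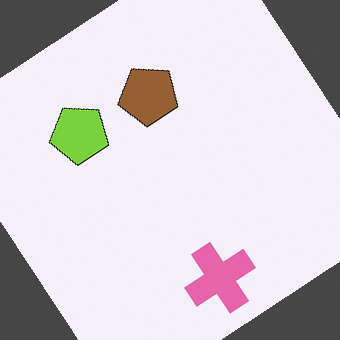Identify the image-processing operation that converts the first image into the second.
This is the original image rotated counter-clockwise by a large amount — several tens of degrees.

Every shape is tilted by the same angle and the image corners show triangular fill wedges — a whole-image rotation by a non-right angle.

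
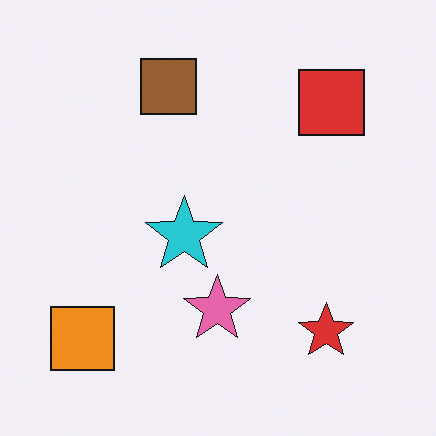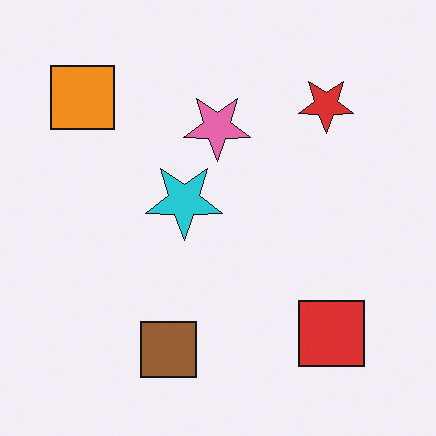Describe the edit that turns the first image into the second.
This is the original image flipped vertically (top ↔ bottom).

The brown square is in the top of the first image and the bottom of the second — shapes on opposite sides of the horizontal midline have swapped in a mirror flip.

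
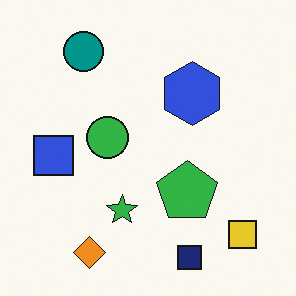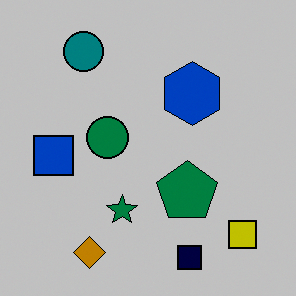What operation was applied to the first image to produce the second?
This is the original image aggressively posterized.

Each flat color has snapped to a coarser quantized level — most visibly, the near-white background has dropped to a flat grey.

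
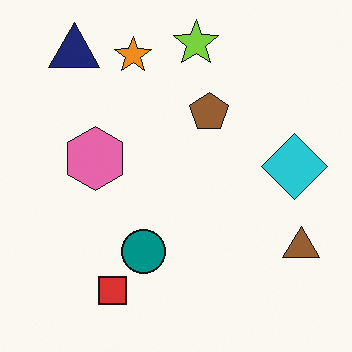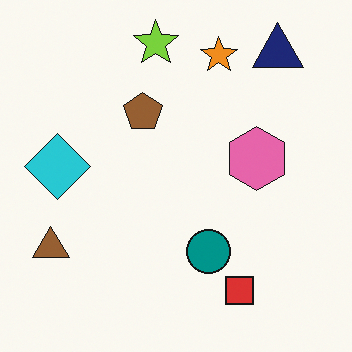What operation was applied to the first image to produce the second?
The image was flipped horizontally (left ↔ right).

The brown triangle is in the bottom-right of the first image and the bottom-left of the second — shapes on opposite sides of the vertical midline have swapped in a mirror flip.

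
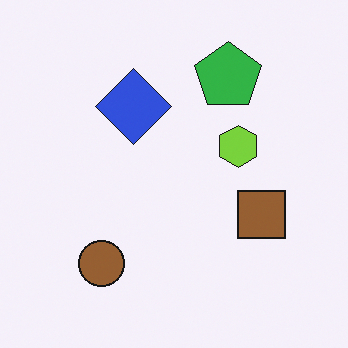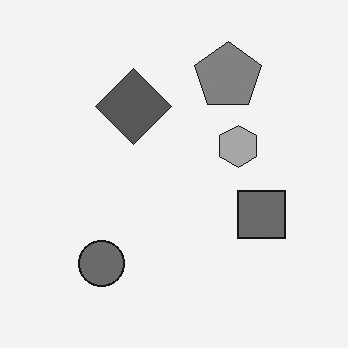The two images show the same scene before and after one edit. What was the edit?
The second image is the first converted to grayscale.

All color is removed — every shape is now a shade of grey.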